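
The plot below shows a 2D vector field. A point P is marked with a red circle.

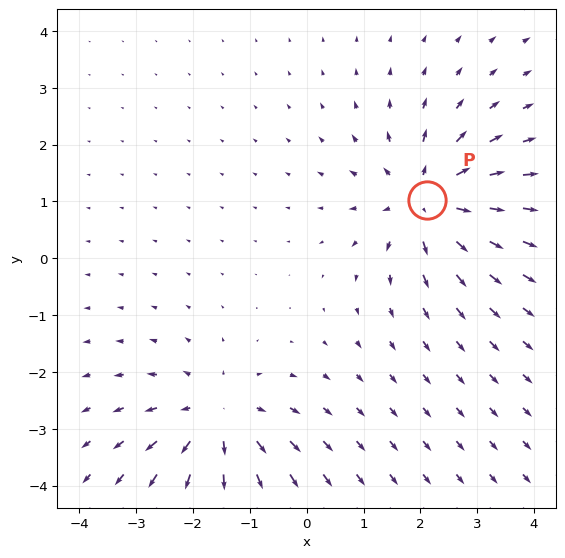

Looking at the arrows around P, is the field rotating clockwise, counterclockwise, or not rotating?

not rotating

Near P at (2.1, 1.0) the arrows show no circulation. The curl there is ≈0.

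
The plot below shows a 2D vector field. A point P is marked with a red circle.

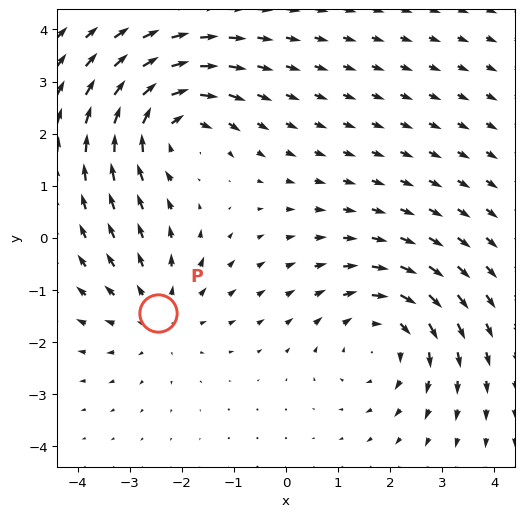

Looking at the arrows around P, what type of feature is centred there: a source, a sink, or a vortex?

source

At P (-2.5, -1.4) the arrows spread outward. Divergence about +3, curl ≈0 — positive divergence with near-zero curl is a source.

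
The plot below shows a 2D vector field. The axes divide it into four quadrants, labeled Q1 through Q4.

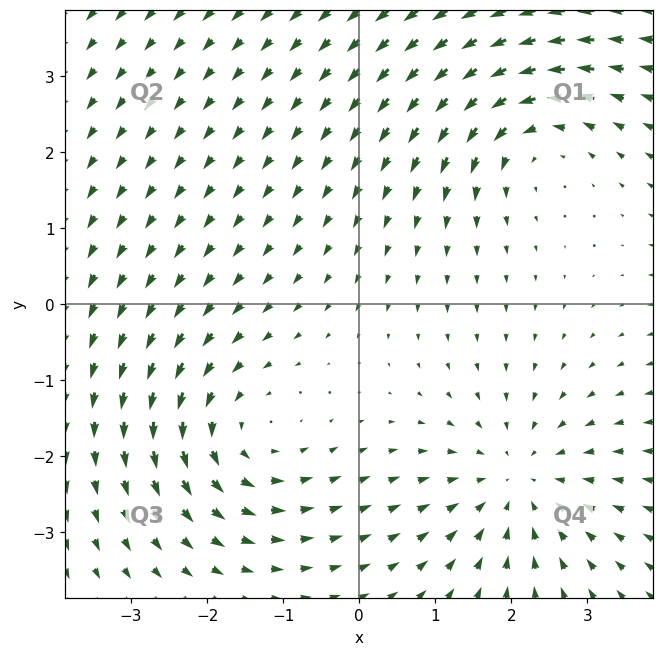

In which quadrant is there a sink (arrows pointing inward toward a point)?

The sink sits at approximately (2.1, -2.3), which lies in quadrant Q4. The divergence there is about -4, negative as expected for a sink.

Q4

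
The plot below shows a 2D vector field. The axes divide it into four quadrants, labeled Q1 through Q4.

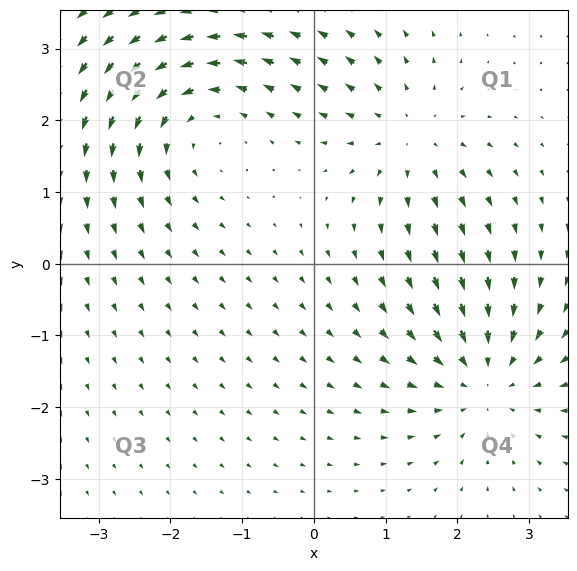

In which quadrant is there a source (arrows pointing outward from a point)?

Q1

The source sits at approximately (1.3, 1.8), which lies in quadrant Q1. The divergence there is about +4, positive as expected for a source.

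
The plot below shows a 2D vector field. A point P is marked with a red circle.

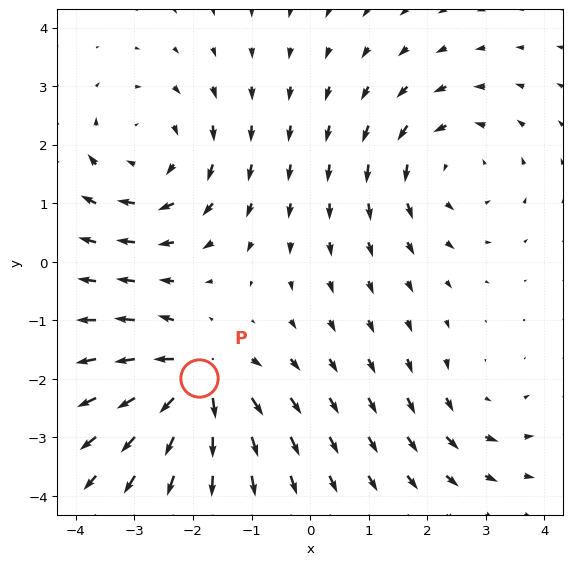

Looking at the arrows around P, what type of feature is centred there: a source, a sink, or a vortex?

source

At P (-1.9, -2.0) the arrows spread outward. Divergence about +7, curl ≈0 — positive divergence with near-zero curl is a source.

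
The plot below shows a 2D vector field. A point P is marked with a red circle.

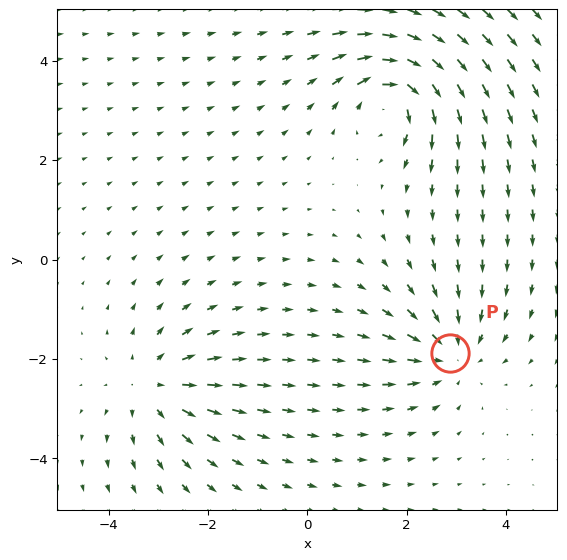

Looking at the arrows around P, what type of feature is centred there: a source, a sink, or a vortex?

sink

At P (2.9, -1.9) the arrows converge inward. Divergence about -3, curl ≈0 — negative divergence with near-zero curl is a sink.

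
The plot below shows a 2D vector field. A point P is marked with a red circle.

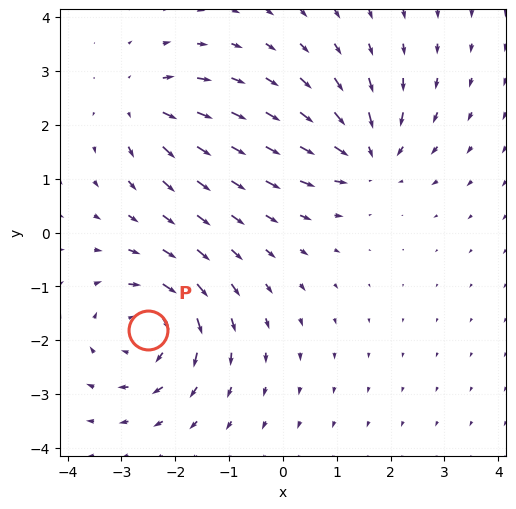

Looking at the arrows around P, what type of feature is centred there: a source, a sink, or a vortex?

vortex

At P (-2.5, -1.8) the arrows circulate clockwise. Divergence ≈0, curl about -5 — near-zero divergence with nonzero curl is a vortex.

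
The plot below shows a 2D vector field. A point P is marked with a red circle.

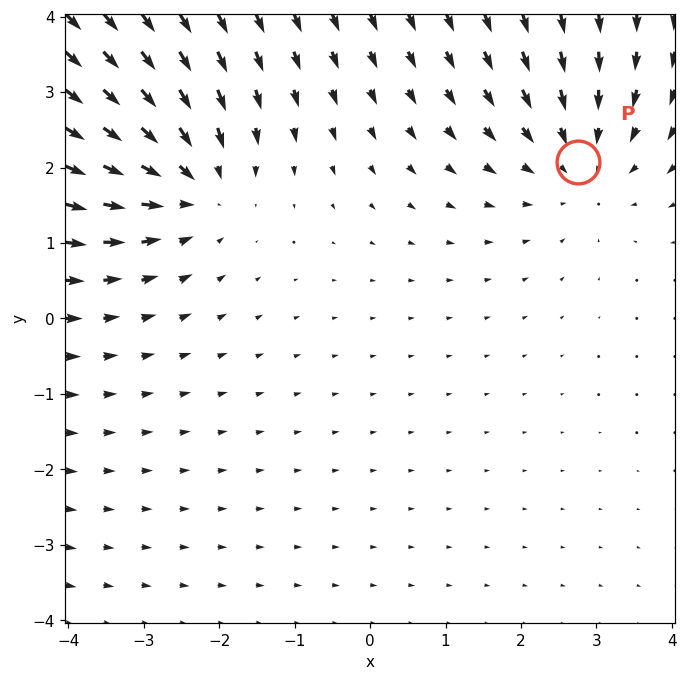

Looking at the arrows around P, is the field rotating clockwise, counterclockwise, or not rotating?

not rotating

Near P at (2.8, 2.1) the arrows show no circulation. The curl there is ≈0.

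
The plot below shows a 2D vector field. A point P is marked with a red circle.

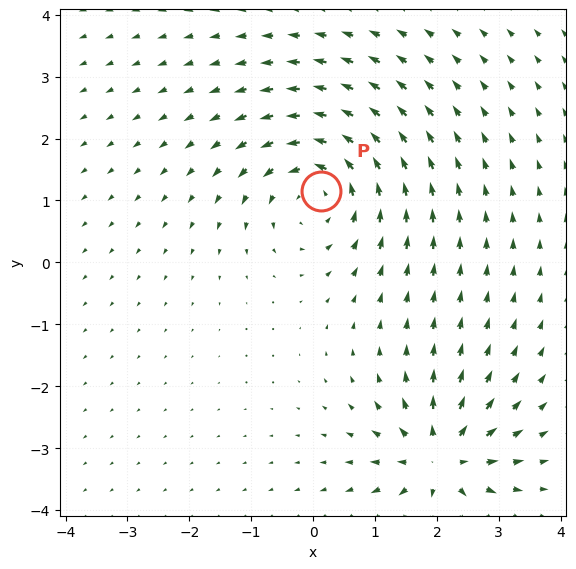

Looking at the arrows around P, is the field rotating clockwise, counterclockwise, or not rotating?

Near P at (0.1, 1.1) the arrows circulate counterclockwise. The curl (z-component) there is about +3; positive curl means counterclockwise rotation.

counterclockwise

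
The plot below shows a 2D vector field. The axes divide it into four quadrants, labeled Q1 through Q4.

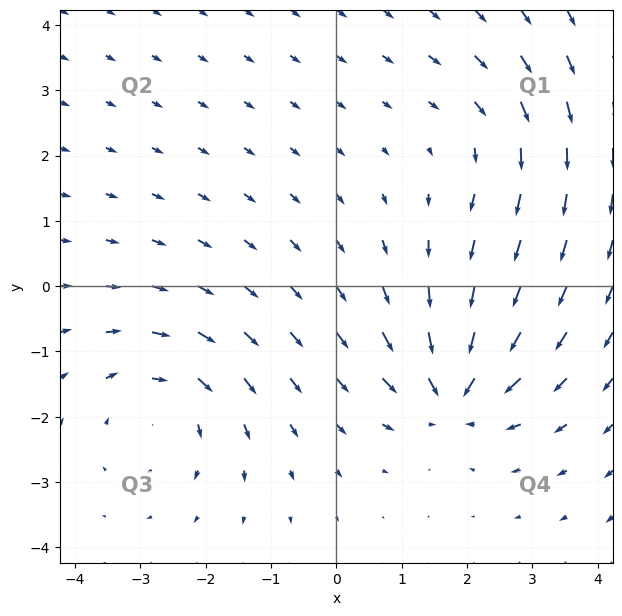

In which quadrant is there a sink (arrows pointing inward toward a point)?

The sink sits at approximately (1.8, -1.6), which lies in quadrant Q4. The divergence there is about -6, negative as expected for a sink.

Q4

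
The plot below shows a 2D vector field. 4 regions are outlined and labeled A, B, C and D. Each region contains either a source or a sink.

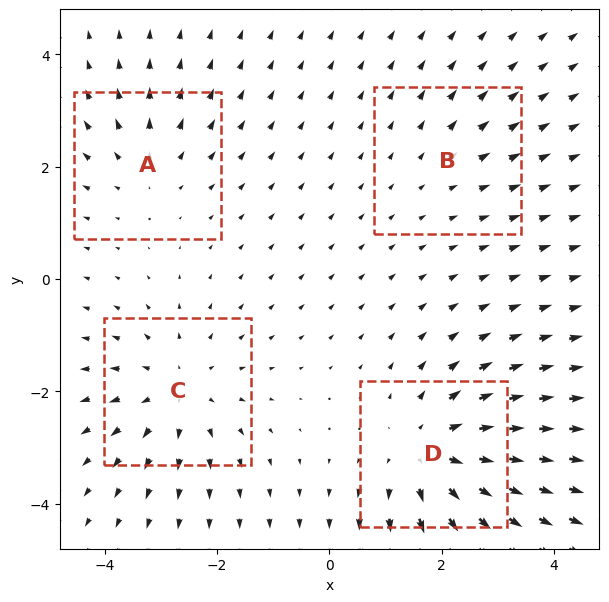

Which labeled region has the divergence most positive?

Divergence at each region's feature centre — A: about +3, B: about +2, C: about +4, D: about +6. Region D is most positive.

D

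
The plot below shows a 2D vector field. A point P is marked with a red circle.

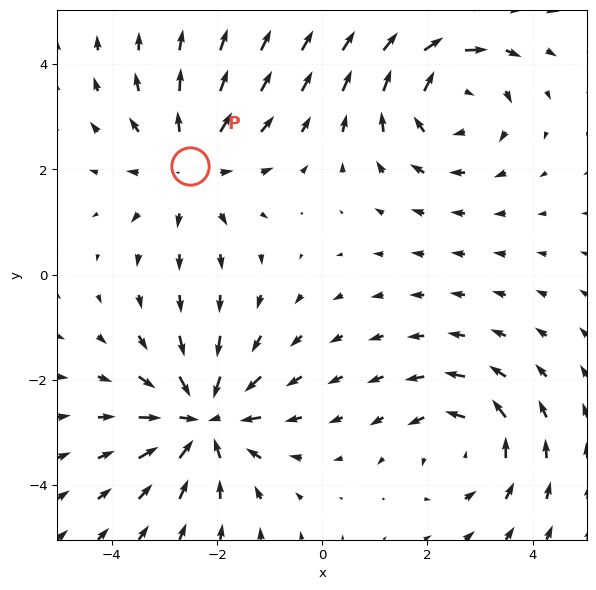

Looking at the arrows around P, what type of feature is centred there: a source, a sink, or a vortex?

source

At P (-2.5, 2.1) the arrows spread outward. Divergence about +3, curl ≈0 — positive divergence with near-zero curl is a source.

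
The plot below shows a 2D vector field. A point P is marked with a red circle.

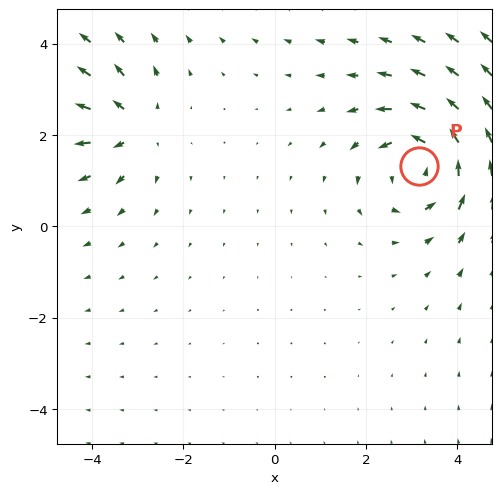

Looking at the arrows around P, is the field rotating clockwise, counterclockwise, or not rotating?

Near P at (3.2, 1.3) the arrows circulate counterclockwise. The curl (z-component) there is about +4; positive curl means counterclockwise rotation.

counterclockwise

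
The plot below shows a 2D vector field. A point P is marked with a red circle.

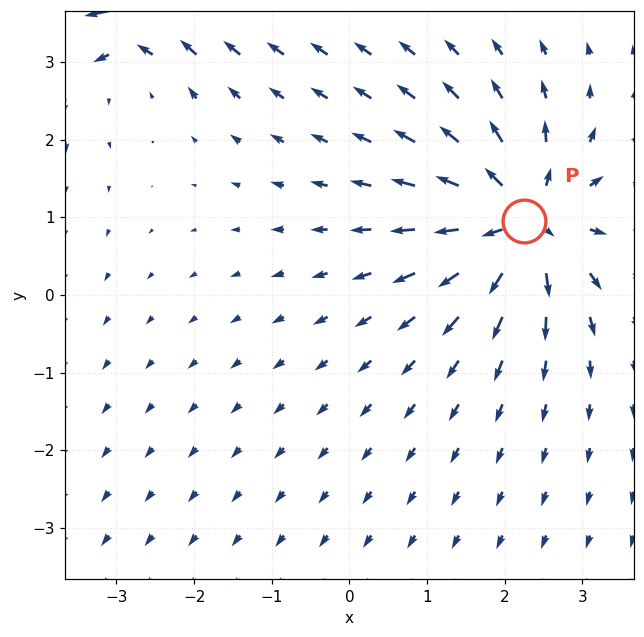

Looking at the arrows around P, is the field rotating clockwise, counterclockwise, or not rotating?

not rotating

Near P at (2.2, 1.0) the arrows show no circulation. The curl there is ≈0.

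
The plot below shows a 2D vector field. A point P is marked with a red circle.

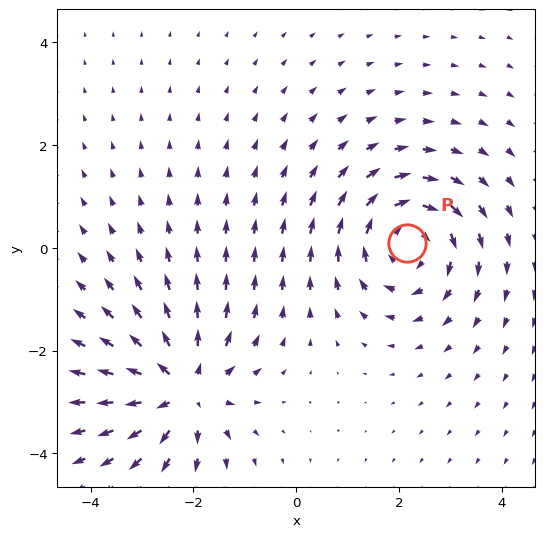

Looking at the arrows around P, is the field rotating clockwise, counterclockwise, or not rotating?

Near P at (2.2, 0.1) the arrows circulate clockwise. The curl (z-component) there is about -5; negative curl means clockwise rotation.

clockwise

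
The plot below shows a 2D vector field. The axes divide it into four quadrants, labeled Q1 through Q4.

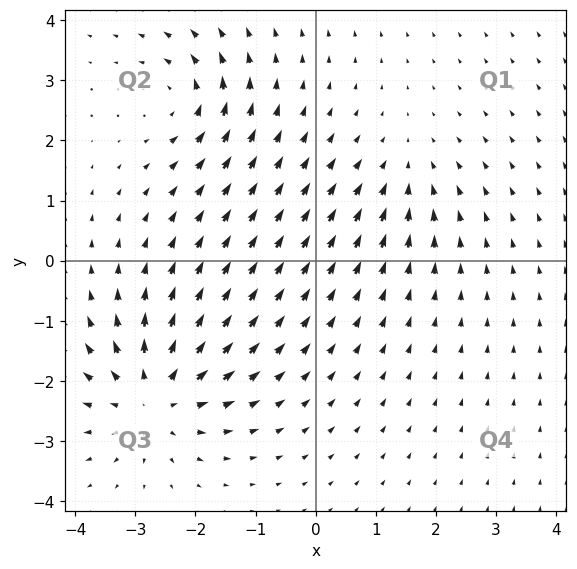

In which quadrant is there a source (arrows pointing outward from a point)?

The source sits at approximately (-2.7, -2.3), which lies in quadrant Q3. The divergence there is about +5, positive as expected for a source.

Q3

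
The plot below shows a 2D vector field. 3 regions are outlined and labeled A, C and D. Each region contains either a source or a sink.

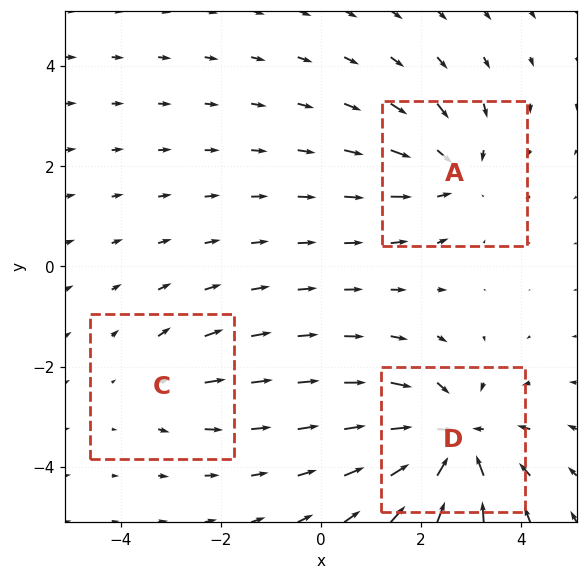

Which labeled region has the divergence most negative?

Divergence at each region's feature centre — A: about -3, C: about +2, D: about -5. Region D is most negative.

D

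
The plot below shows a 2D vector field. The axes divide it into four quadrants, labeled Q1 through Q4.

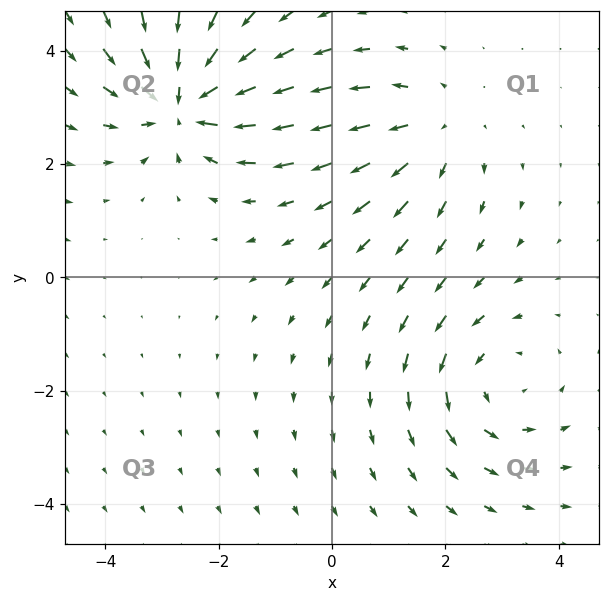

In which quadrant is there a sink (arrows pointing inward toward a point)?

Q2

The sink sits at approximately (-2.6, 3.1), which lies in quadrant Q2. The divergence there is about -6, negative as expected for a sink.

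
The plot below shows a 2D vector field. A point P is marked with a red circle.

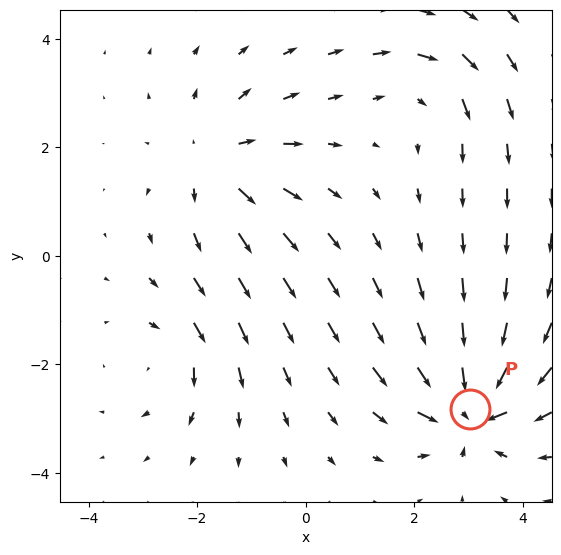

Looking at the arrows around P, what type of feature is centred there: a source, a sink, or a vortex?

At P (3.0, -2.8) the arrows converge inward. Divergence about -7, curl ≈0 — negative divergence with near-zero curl is a sink.

sink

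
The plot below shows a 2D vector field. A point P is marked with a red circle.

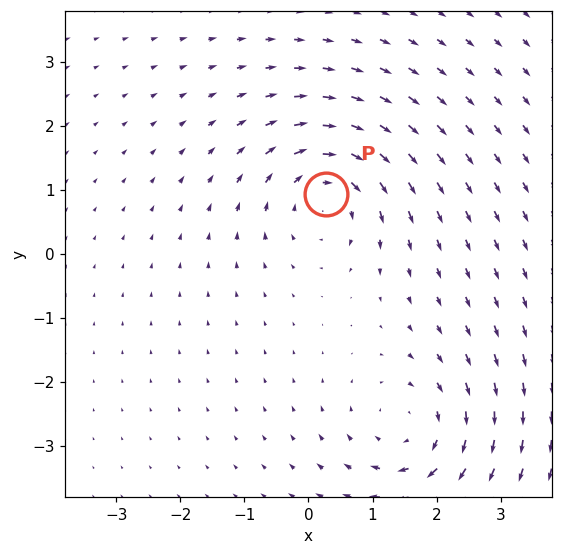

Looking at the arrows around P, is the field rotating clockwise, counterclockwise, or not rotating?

clockwise

Near P at (0.3, 0.9) the arrows circulate clockwise. The curl (z-component) there is about -6; negative curl means clockwise rotation.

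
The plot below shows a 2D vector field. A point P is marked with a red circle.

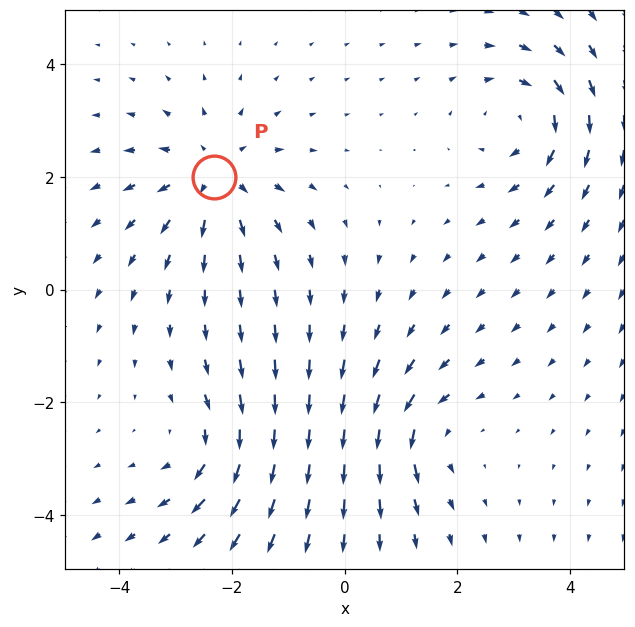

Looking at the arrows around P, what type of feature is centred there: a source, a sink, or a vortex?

source

At P (-2.3, 2.0) the arrows spread outward. Divergence about +4, curl ≈0 — positive divergence with near-zero curl is a source.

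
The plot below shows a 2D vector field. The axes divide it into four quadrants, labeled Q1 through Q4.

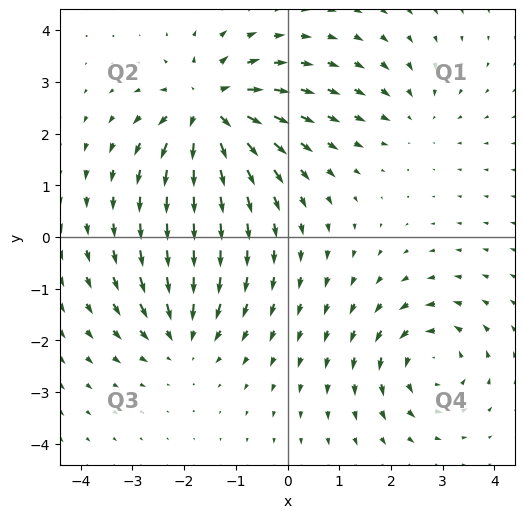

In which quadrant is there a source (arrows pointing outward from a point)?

The source sits at approximately (-1.5, 2.5), which lies in quadrant Q2. The divergence there is about +6, positive as expected for a source.

Q2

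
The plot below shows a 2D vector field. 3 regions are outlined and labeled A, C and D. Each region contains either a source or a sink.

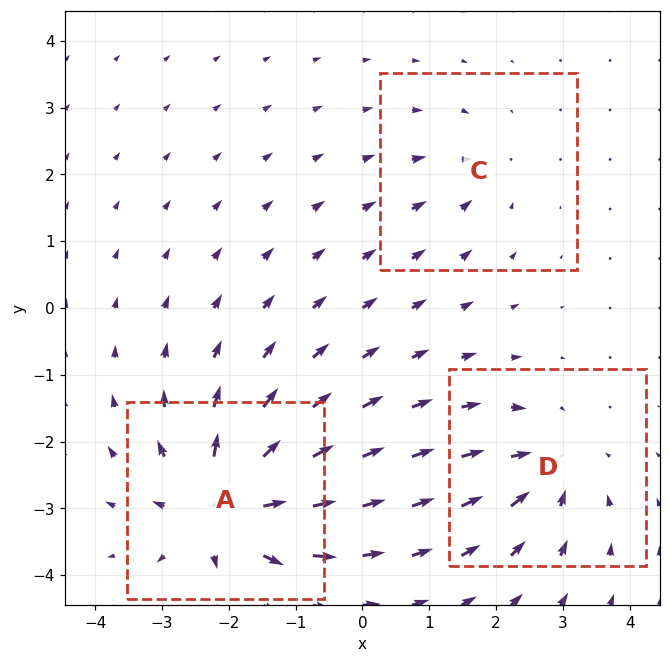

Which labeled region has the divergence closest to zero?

Divergence at each region's feature centre — A: about +6, C: about -2, D: about -4. Region C is closest to zero.

C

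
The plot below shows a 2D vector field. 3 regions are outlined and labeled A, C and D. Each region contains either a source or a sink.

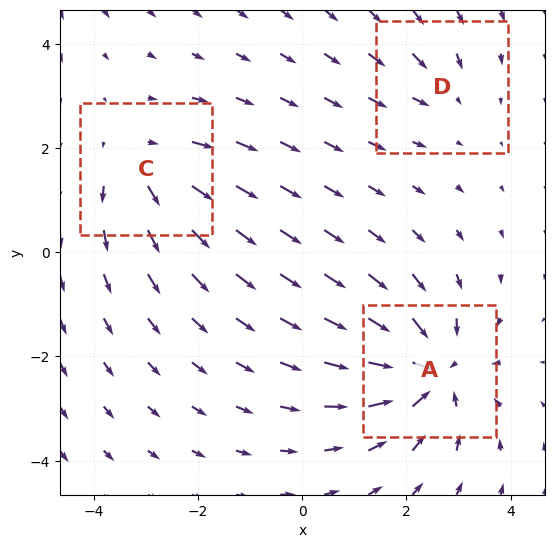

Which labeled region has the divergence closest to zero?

D

Divergence at each region's feature centre — A: about -5, C: about +3, D: about -2. Region D is closest to zero.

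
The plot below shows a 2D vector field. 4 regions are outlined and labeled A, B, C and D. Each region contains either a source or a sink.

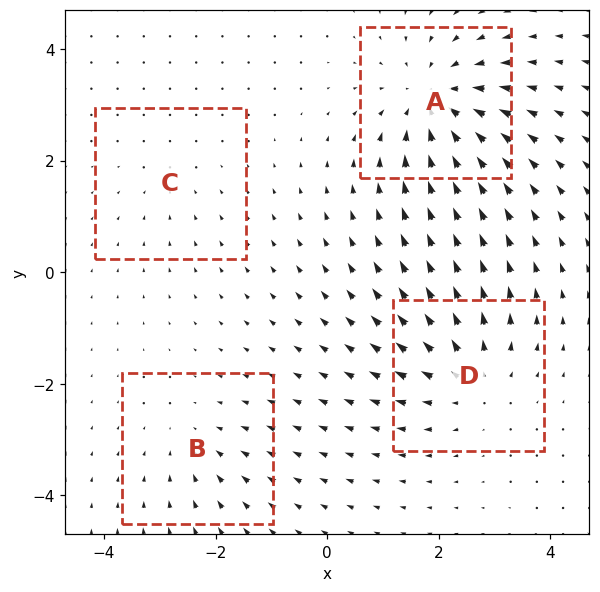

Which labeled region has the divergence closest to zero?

C

Divergence at each region's feature centre — A: about -6, B: about -3, C: about -2, D: about +5. Region C is closest to zero.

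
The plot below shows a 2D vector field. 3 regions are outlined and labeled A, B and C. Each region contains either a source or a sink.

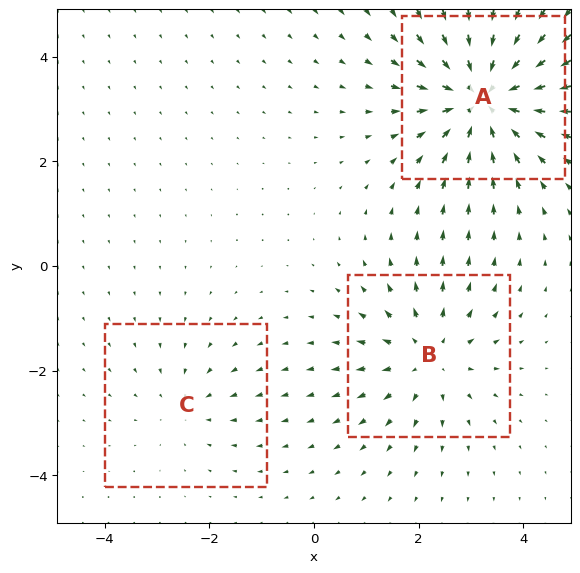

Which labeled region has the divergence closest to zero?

C

Divergence at each region's feature centre — A: about -5, B: about +3, C: about -2. Region C is closest to zero.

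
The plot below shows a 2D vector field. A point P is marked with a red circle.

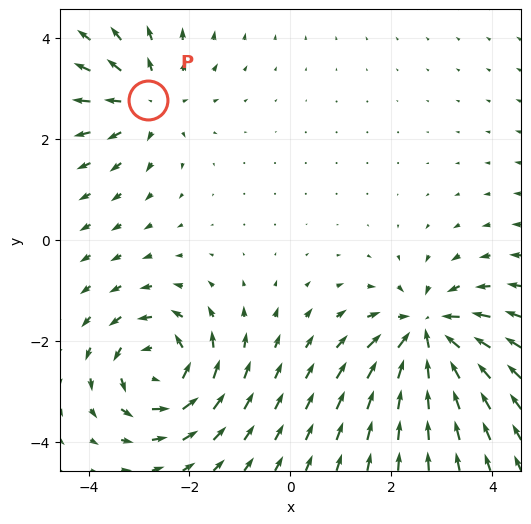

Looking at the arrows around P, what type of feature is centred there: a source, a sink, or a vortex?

source

At P (-2.8, 2.8) the arrows spread outward. Divergence about +3, curl ≈0 — positive divergence with near-zero curl is a source.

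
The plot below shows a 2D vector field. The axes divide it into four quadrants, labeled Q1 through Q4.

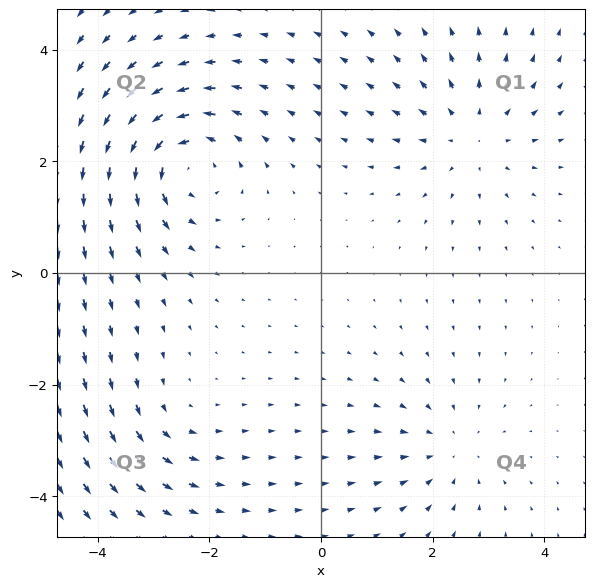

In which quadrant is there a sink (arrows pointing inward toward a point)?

The sink sits at approximately (2.3, -3.2), which lies in quadrant Q4. The divergence there is about -3, negative as expected for a sink.

Q4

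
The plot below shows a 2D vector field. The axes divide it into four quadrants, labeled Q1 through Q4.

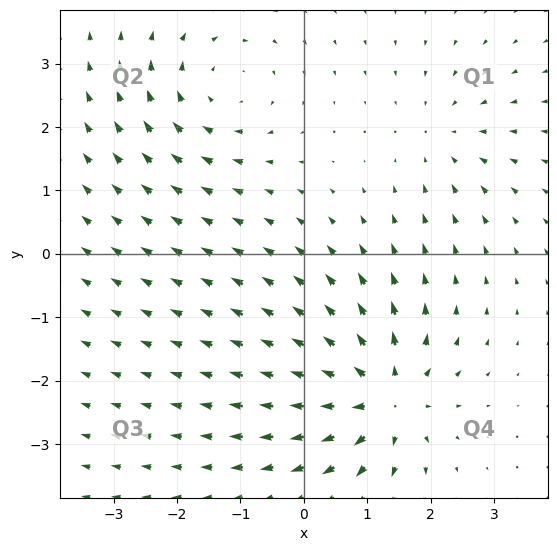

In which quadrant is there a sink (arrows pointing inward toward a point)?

Q1

The sink sits at approximately (2.2, 1.8), which lies in quadrant Q1. The divergence there is about -3, negative as expected for a sink.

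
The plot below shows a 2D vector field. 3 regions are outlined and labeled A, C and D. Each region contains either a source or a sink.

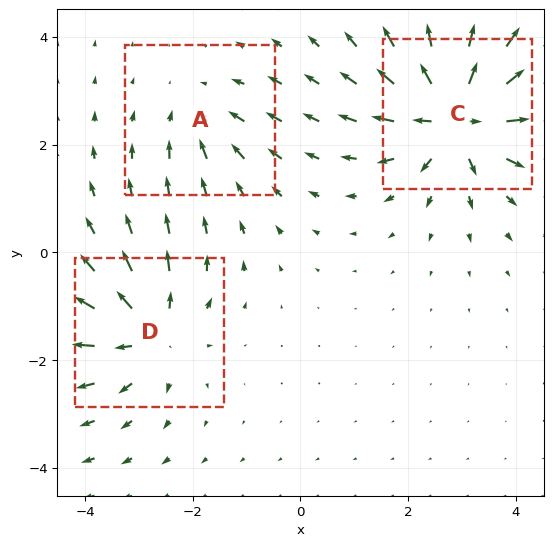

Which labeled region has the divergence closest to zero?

Divergence at each region's feature centre — A: about -3, C: about +6, D: about +4. Region A is closest to zero.

A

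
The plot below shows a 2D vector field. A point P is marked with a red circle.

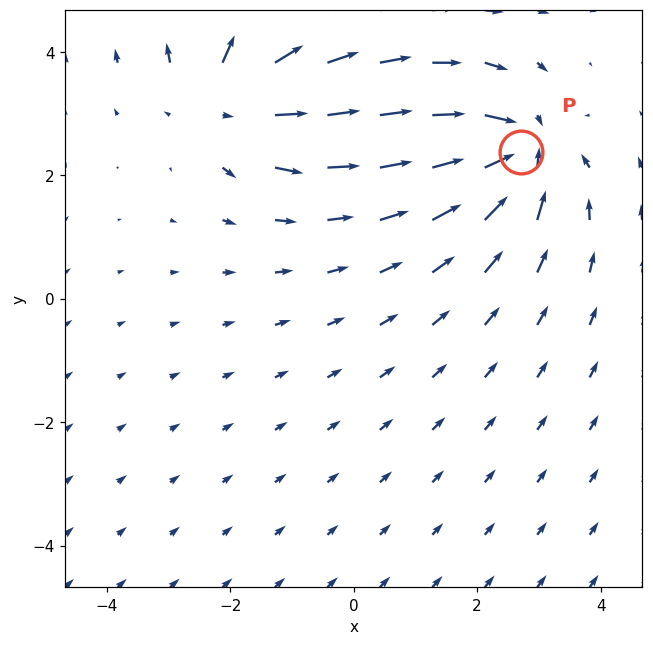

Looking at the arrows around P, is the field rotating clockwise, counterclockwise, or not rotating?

not rotating

Near P at (2.7, 2.4) the arrows show no circulation. The curl there is ≈0.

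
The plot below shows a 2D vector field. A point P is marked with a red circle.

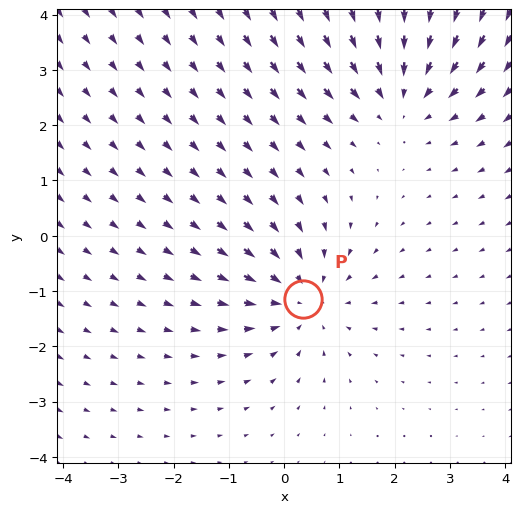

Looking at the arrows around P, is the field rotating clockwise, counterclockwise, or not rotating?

not rotating

Near P at (0.3, -1.1) the arrows show no circulation. The curl there is ≈0.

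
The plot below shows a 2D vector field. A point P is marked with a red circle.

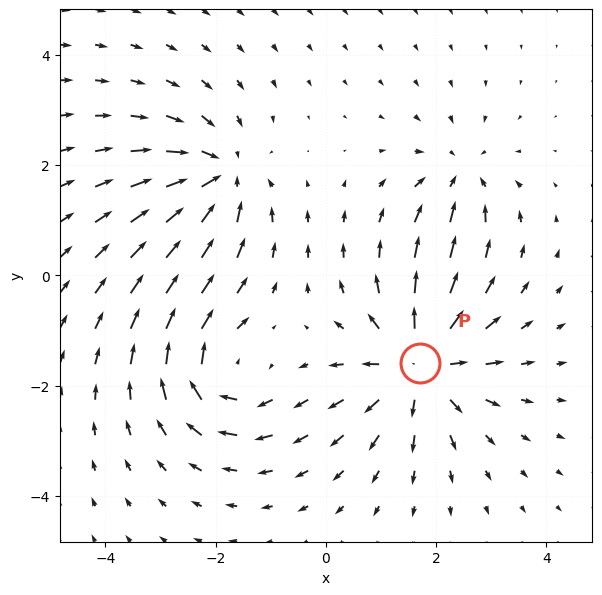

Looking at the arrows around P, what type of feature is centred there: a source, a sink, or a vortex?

source

At P (1.7, -1.6) the arrows spread outward. Divergence about +5, curl ≈0 — positive divergence with near-zero curl is a source.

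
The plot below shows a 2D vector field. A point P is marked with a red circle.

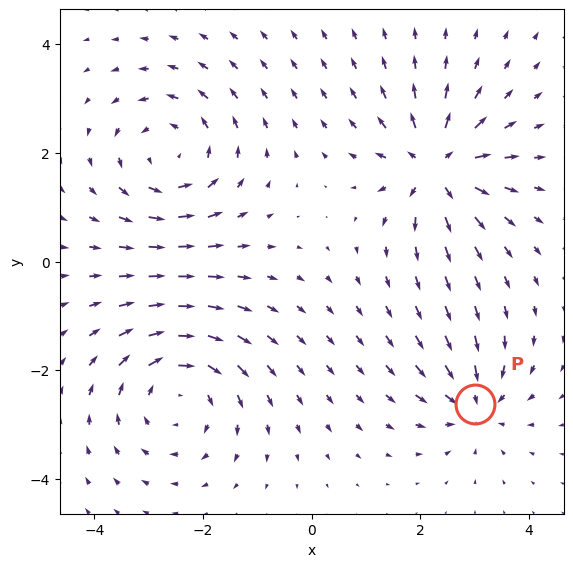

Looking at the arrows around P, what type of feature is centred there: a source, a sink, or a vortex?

sink

At P (3.0, -2.6) the arrows converge inward. Divergence about -4, curl ≈0 — negative divergence with near-zero curl is a sink.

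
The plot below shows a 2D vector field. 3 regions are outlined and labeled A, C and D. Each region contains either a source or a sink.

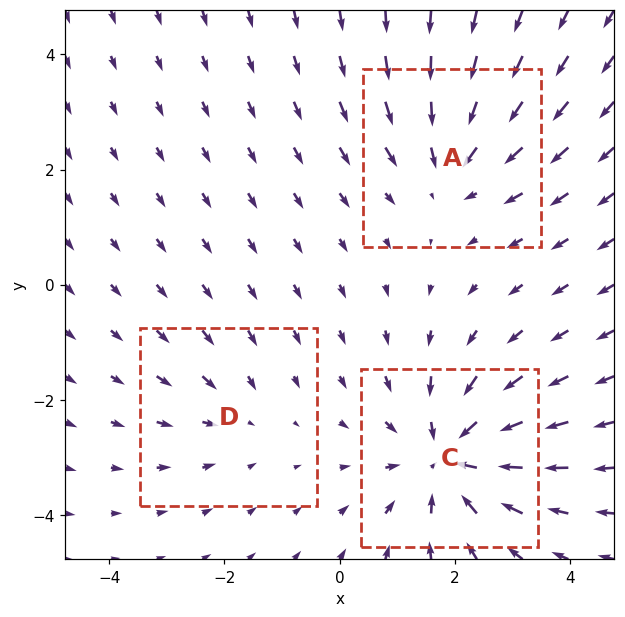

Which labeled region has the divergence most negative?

Divergence at each region's feature centre — A: about -3, C: about -4, D: about -2. Region C is most negative.

C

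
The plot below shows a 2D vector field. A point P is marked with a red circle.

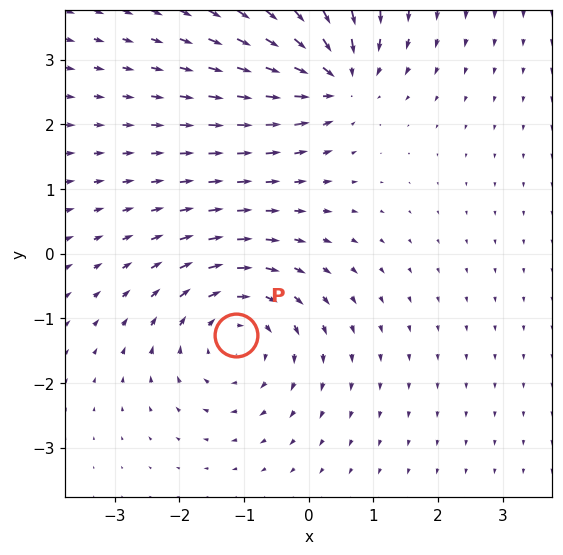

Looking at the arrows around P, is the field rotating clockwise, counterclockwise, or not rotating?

Near P at (-1.1, -1.3) the arrows circulate clockwise. The curl (z-component) there is about -4; negative curl means clockwise rotation.

clockwise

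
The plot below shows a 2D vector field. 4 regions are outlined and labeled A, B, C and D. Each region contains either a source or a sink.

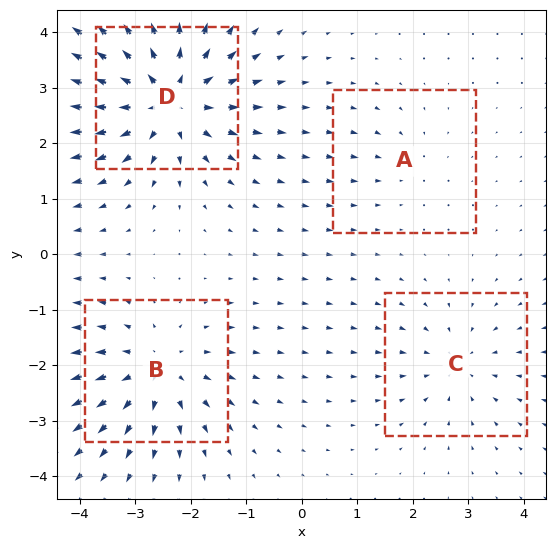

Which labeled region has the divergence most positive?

Divergence at each region's feature centre — A: about -2, B: about +5, C: about -4, D: about +7. Region D is most positive.

D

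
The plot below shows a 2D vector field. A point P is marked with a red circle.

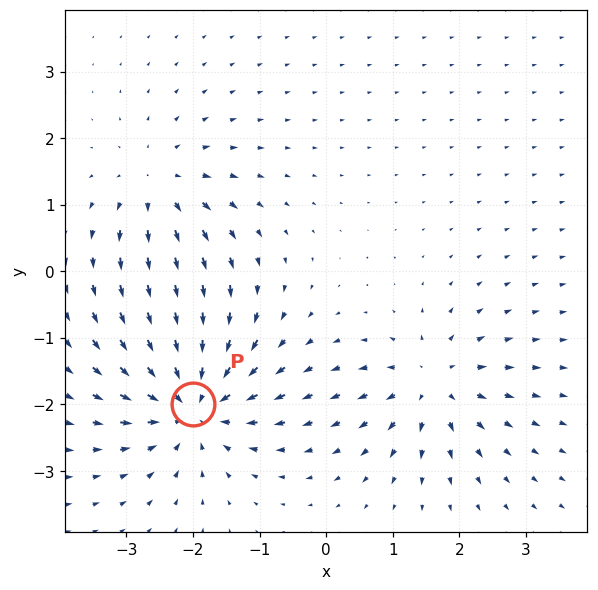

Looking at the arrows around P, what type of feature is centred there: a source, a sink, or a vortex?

At P (-2.0, -2.0) the arrows converge inward. Divergence about -6, curl ≈0 — negative divergence with near-zero curl is a sink.

sink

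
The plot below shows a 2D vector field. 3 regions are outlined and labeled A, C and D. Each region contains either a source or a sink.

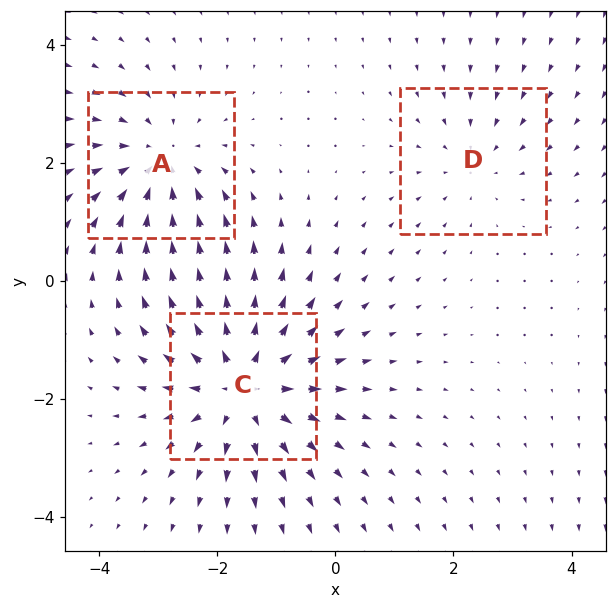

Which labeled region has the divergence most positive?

C

Divergence at each region's feature centre — A: about -3, C: about +4, D: about -2. Region C is most positive.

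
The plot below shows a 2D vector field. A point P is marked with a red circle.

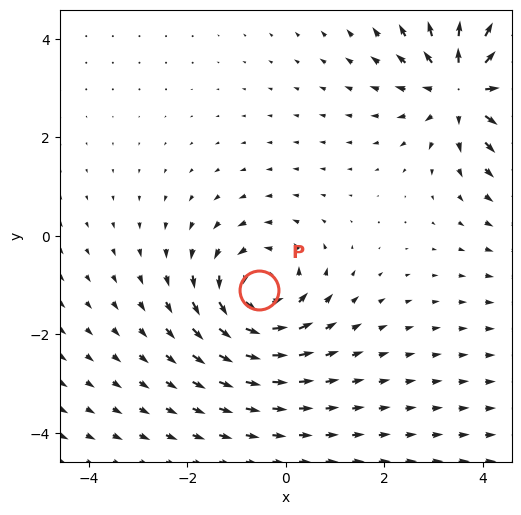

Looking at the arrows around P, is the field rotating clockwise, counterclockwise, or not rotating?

counterclockwise

Near P at (-0.5, -1.1) the arrows circulate counterclockwise. The curl (z-component) there is about +4; positive curl means counterclockwise rotation.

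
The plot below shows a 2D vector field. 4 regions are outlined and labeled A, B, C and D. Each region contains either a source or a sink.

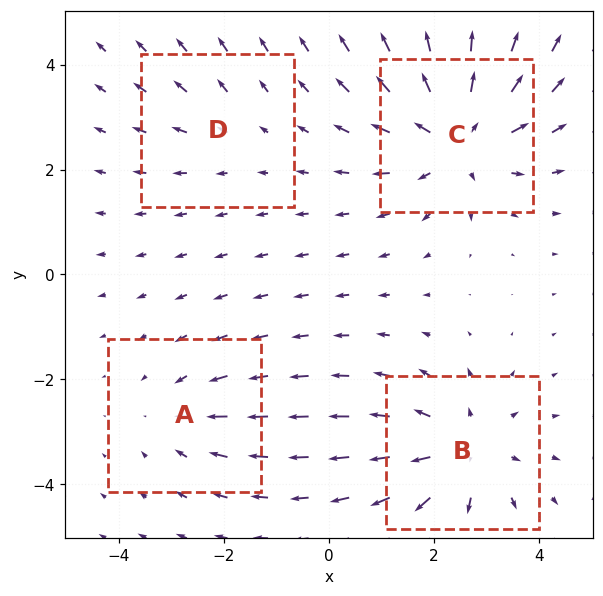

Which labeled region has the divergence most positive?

Divergence at each region's feature centre — A: about -3, B: about +5, C: about +6, D: about +2. Region C is most positive.

C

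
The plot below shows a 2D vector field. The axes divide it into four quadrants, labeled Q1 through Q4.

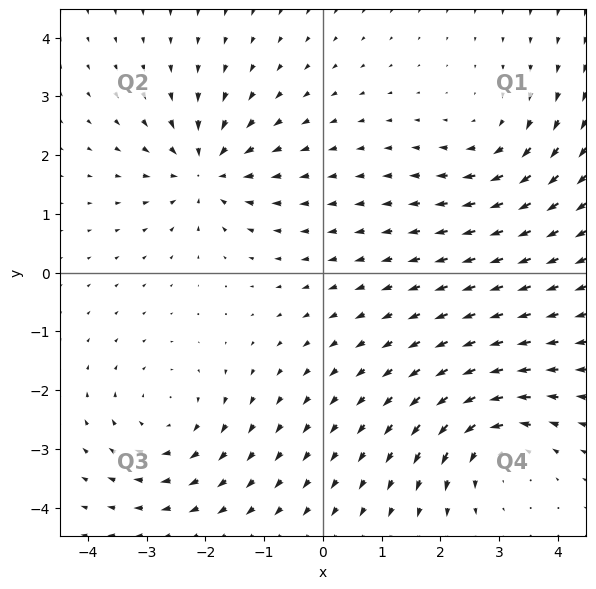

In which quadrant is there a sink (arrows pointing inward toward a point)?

Q2

The sink sits at approximately (-2.0, 1.7), which lies in quadrant Q2. The divergence there is about -4, negative as expected for a sink.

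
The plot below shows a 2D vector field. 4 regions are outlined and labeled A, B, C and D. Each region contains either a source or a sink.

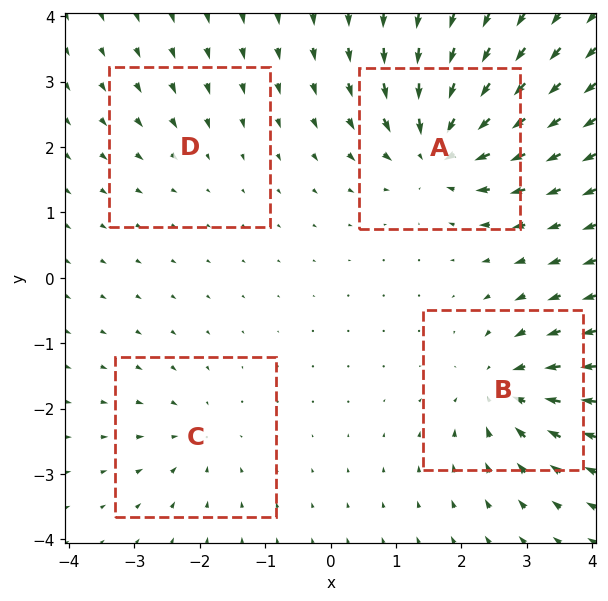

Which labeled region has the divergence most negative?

A

Divergence at each region's feature centre — A: about -8, B: about -6, C: about -4, D: about -2. Region A is most negative.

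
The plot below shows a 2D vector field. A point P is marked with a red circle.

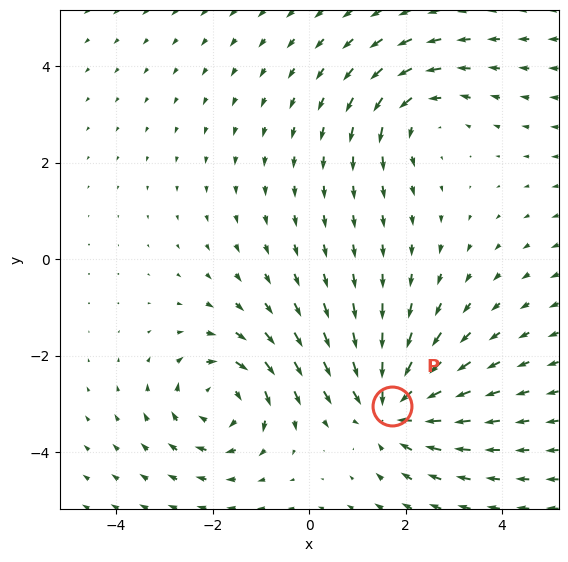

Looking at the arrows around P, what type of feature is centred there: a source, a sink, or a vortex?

At P (1.7, -3.0) the arrows converge inward. Divergence about -4, curl ≈0 — negative divergence with near-zero curl is a sink.

sink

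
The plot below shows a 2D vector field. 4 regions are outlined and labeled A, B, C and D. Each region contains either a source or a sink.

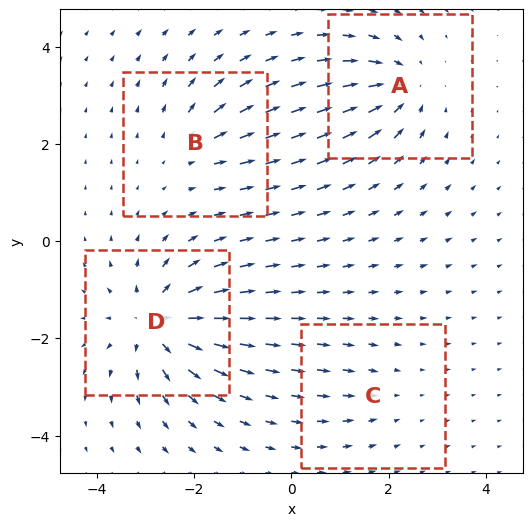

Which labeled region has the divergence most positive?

D

Divergence at each region's feature centre — A: about -6, B: about +4, C: about -2, D: about +7. Region D is most positive.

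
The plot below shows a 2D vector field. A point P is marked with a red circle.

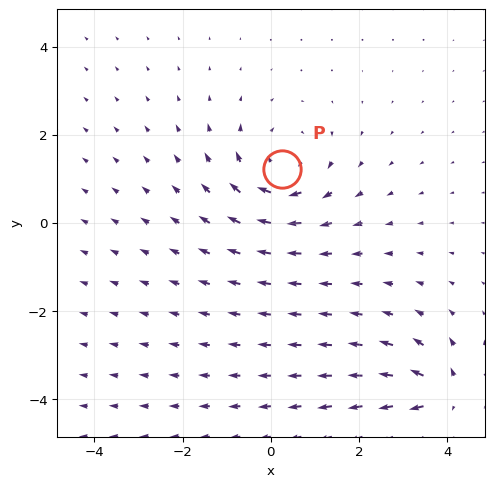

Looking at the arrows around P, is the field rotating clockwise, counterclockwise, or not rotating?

Near P at (0.3, 1.2) the arrows circulate clockwise. The curl (z-component) there is about -4; negative curl means clockwise rotation.

clockwise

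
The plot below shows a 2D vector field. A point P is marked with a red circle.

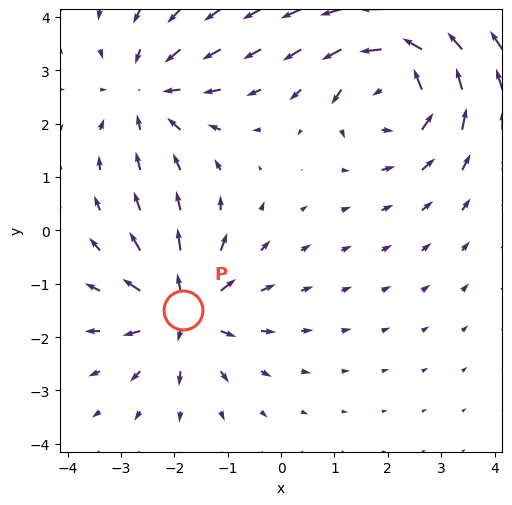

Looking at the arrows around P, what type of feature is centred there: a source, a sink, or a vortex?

source

At P (-1.8, -1.5) the arrows spread outward. Divergence about +4, curl ≈0 — positive divergence with near-zero curl is a source.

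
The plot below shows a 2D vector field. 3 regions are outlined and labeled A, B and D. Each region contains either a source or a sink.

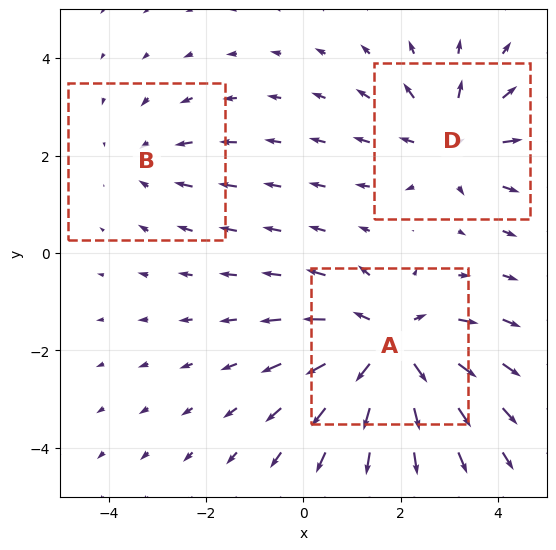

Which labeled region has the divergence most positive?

Divergence at each region's feature centre — A: about +5, B: about -2, D: about +3. Region A is most positive.

A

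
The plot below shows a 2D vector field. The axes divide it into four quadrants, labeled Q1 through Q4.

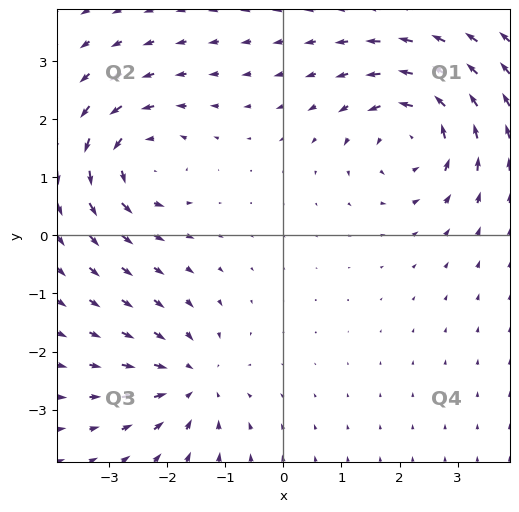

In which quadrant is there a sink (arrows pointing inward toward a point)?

Q3

The sink sits at approximately (-1.6, -2.5), which lies in quadrant Q3. The divergence there is about -4, negative as expected for a sink.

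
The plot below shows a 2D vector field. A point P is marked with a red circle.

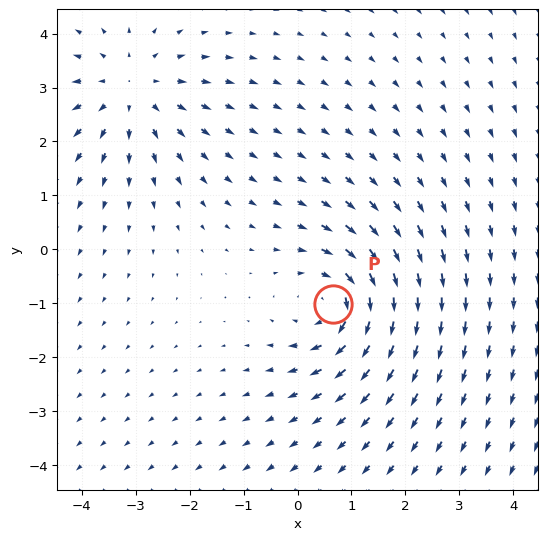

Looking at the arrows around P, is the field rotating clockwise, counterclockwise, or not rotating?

Near P at (0.7, -1.0) the arrows circulate clockwise. The curl (z-component) there is about -4; negative curl means clockwise rotation.

clockwise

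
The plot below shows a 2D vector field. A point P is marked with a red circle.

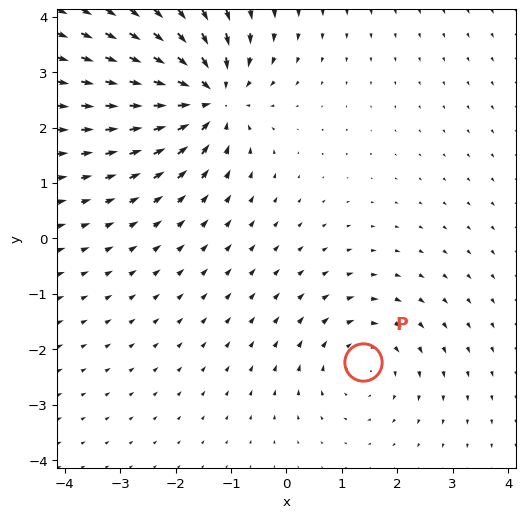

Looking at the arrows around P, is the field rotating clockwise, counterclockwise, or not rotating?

clockwise

Near P at (1.4, -2.2) the arrows circulate clockwise. The curl (z-component) there is about -3; negative curl means clockwise rotation.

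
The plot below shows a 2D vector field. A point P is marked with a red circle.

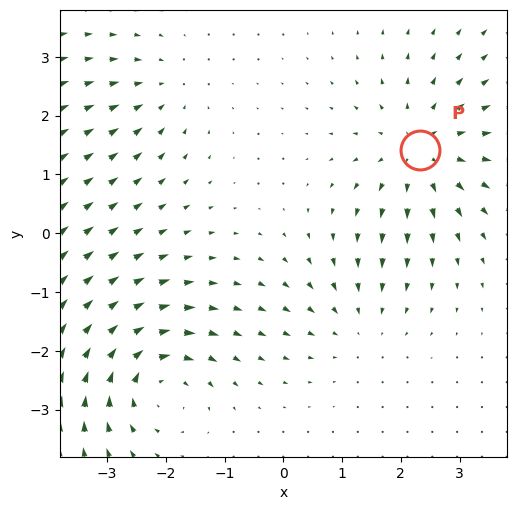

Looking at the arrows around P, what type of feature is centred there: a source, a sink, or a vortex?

At P (2.3, 1.4) the arrows spread outward. Divergence about +4, curl ≈0 — positive divergence with near-zero curl is a source.

source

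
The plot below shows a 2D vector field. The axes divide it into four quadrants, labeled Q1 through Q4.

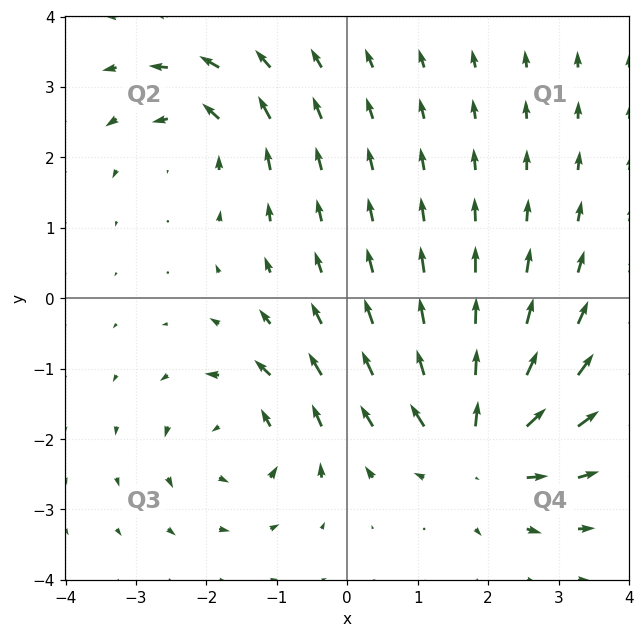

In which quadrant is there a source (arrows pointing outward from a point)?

The source sits at approximately (1.9, -2.1), which lies in quadrant Q4. The divergence there is about +5, positive as expected for a source.

Q4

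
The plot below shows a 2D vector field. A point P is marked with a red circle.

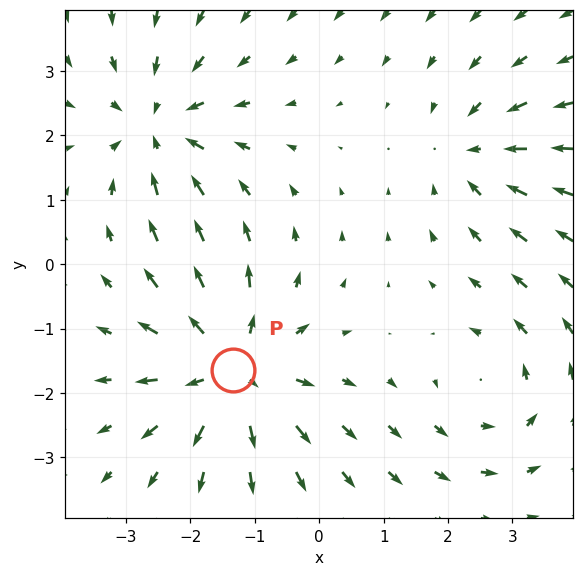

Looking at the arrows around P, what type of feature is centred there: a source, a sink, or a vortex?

source

At P (-1.3, -1.6) the arrows spread outward. Divergence about +5, curl ≈0 — positive divergence with near-zero curl is a source.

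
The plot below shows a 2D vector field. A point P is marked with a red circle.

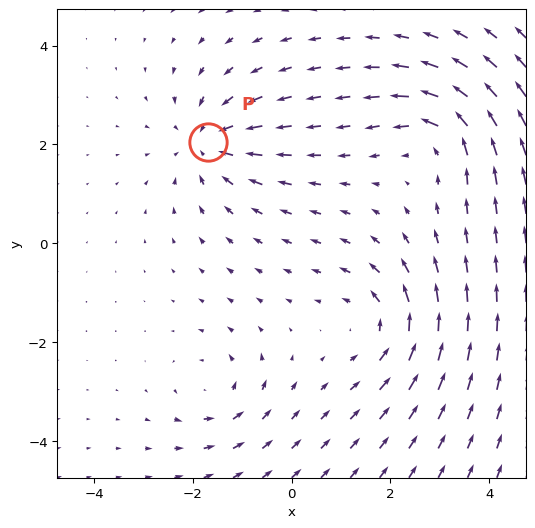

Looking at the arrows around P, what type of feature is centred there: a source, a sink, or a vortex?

sink

At P (-1.7, 2.0) the arrows converge inward. Divergence about -4, curl ≈0 — negative divergence with near-zero curl is a sink.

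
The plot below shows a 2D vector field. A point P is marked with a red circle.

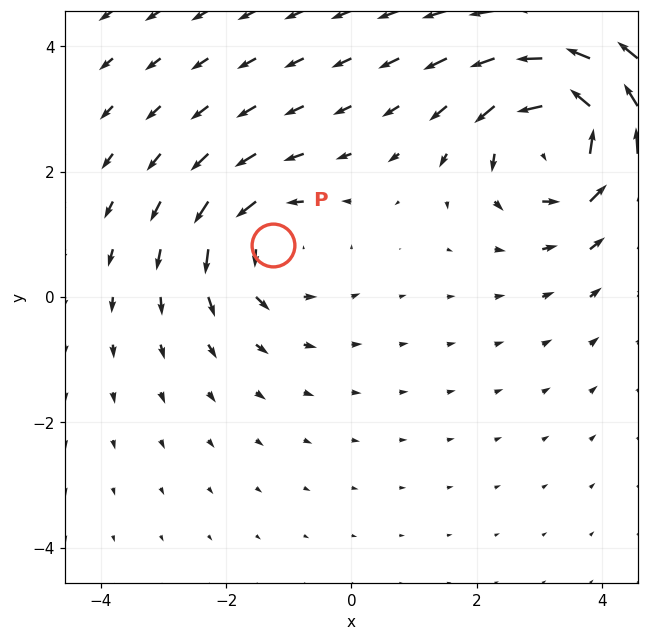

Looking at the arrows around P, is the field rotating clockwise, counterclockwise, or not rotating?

counterclockwise

Near P at (-1.2, 0.8) the arrows circulate counterclockwise. The curl (z-component) there is about +3; positive curl means counterclockwise rotation.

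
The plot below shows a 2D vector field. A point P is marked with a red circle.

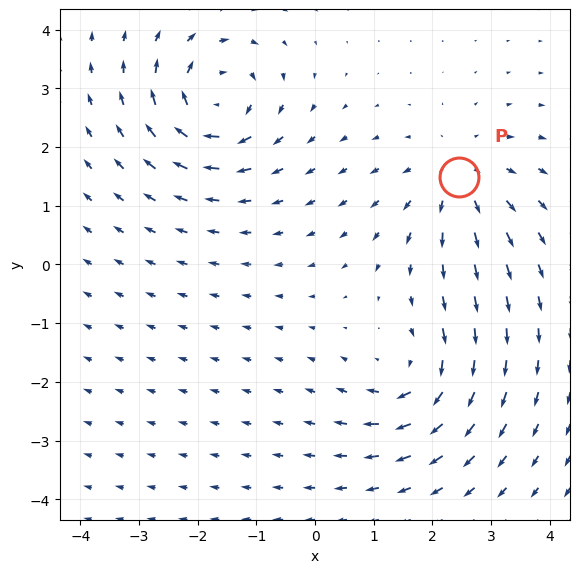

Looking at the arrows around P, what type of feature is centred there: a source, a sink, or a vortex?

source

At P (2.4, 1.5) the arrows spread outward. Divergence about +4, curl ≈0 — positive divergence with near-zero curl is a source.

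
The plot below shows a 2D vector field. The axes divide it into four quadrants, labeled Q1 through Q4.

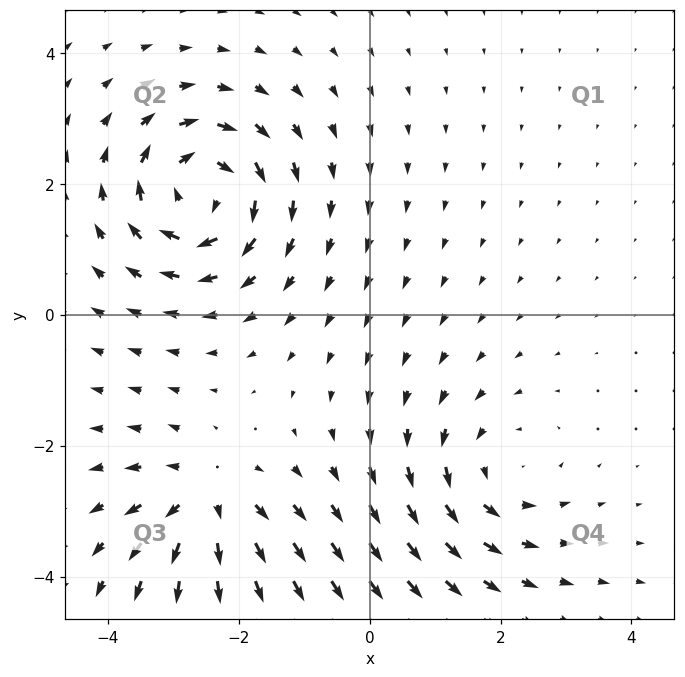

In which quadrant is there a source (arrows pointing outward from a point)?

The source sits at approximately (-2.5, -2.8), which lies in quadrant Q3. The divergence there is about +4, positive as expected for a source.

Q3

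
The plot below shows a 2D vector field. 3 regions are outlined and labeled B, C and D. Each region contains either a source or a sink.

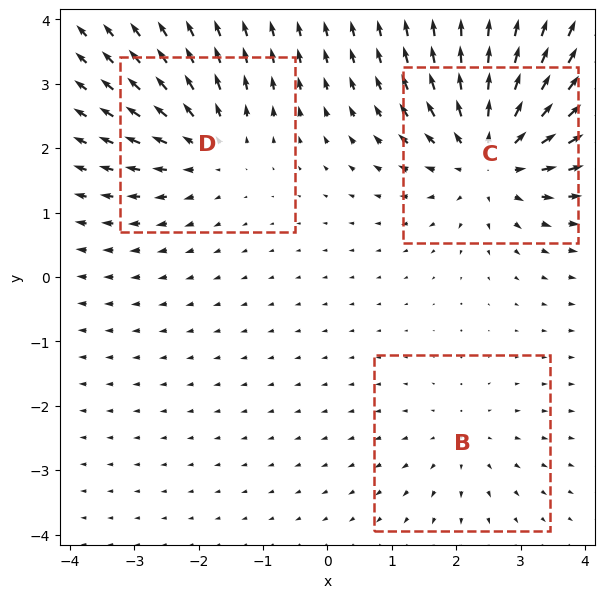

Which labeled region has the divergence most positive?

Divergence at each region's feature centre — B: about +2, C: about +5, D: about +3. Region C is most positive.

C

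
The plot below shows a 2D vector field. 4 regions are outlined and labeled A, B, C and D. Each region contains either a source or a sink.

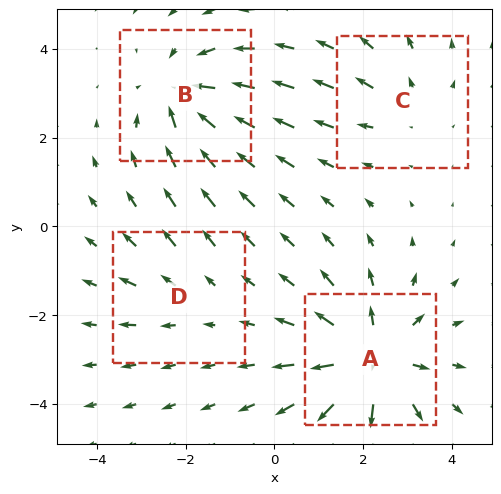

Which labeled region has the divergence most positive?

A

Divergence at each region's feature centre — A: about +6, B: about -5, C: about +3, D: about +2. Region A is most positive.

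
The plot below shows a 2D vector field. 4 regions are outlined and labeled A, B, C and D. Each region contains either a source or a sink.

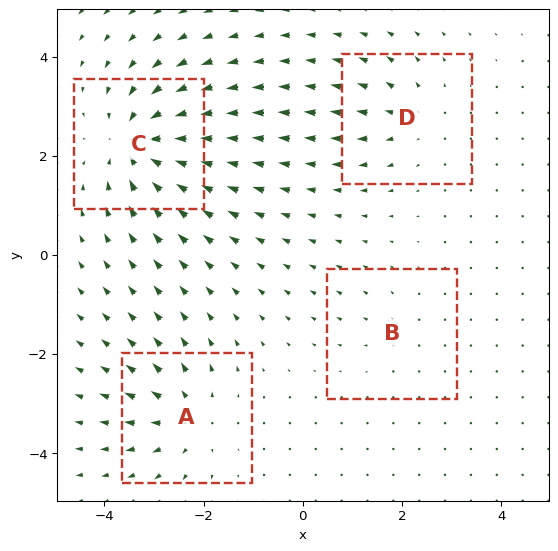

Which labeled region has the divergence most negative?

Divergence at each region's feature centre — A: about +5, B: about +2, C: about -8, D: about +4. Region C is most negative.

C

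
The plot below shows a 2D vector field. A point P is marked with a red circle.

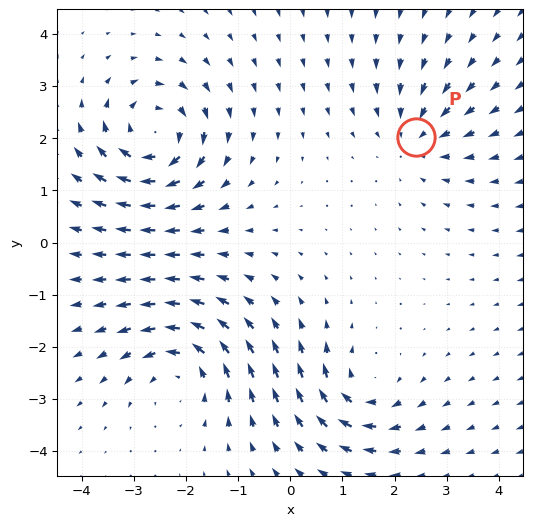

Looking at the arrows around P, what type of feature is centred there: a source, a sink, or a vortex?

At P (2.4, 2.0) the arrows converge inward. Divergence about -3, curl ≈0 — negative divergence with near-zero curl is a sink.

sink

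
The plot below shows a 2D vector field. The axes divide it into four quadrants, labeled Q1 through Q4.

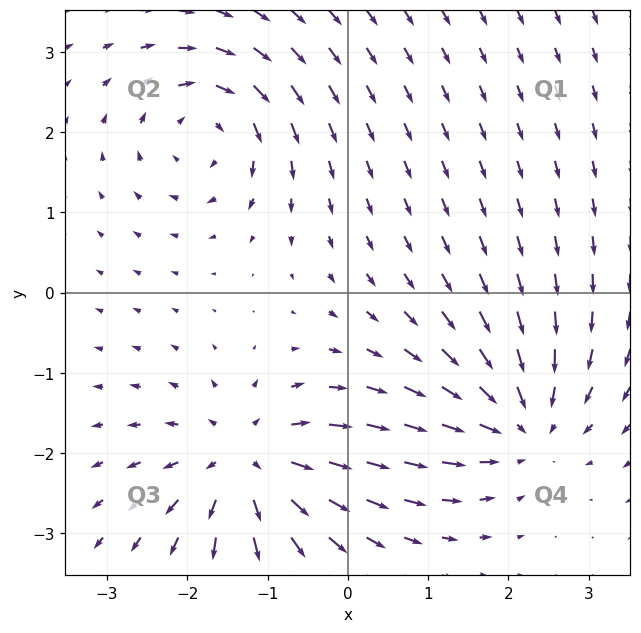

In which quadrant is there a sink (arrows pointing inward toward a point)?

The sink sits at approximately (2.2, -1.6), which lies in quadrant Q4. The divergence there is about -4, negative as expected for a sink.

Q4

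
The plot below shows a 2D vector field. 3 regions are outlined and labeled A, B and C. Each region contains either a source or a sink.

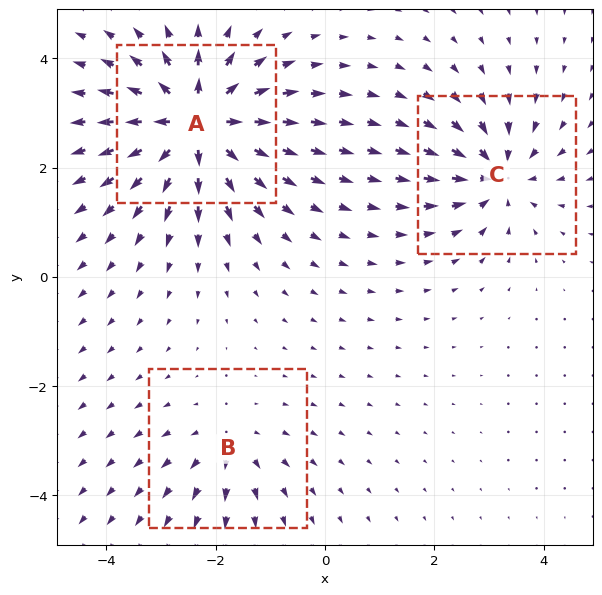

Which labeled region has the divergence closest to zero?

Divergence at each region's feature centre — A: about +6, B: about +2, C: about -4. Region B is closest to zero.

B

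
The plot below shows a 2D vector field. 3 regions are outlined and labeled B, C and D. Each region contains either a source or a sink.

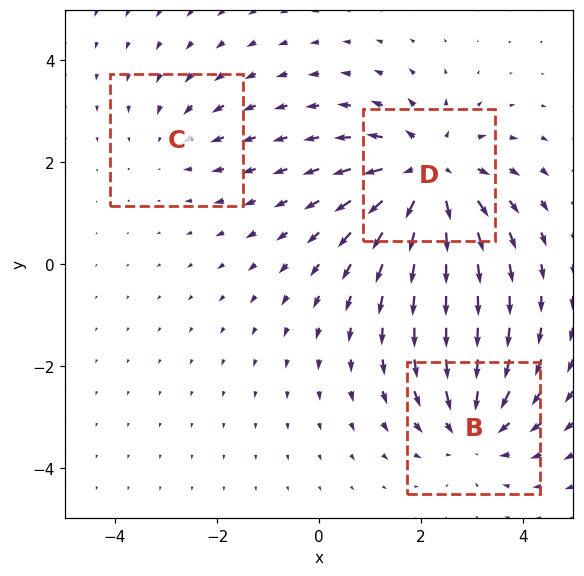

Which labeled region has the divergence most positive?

D

Divergence at each region's feature centre — B: about -3, C: about -2, D: about +4. Region D is most positive.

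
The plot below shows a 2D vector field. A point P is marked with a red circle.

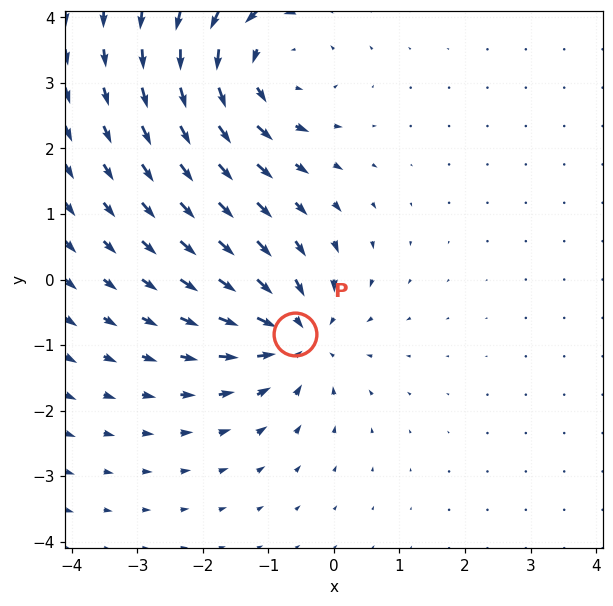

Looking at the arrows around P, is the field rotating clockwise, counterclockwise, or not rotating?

not rotating

Near P at (-0.6, -0.8) the arrows show no circulation. The curl there is ≈0.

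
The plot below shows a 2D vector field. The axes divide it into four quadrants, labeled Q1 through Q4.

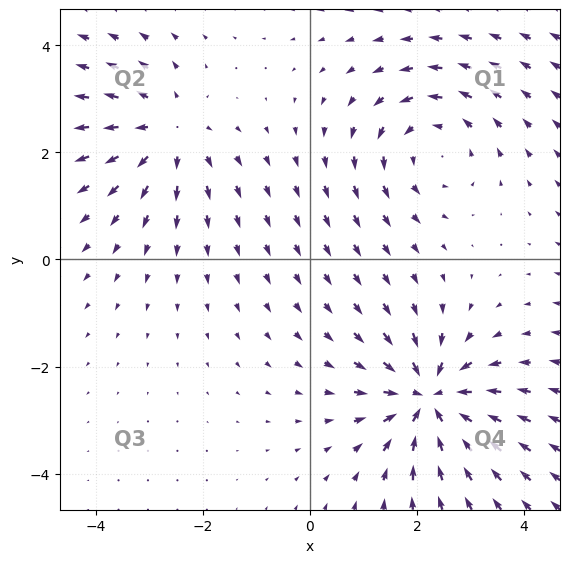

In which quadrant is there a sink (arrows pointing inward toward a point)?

The sink sits at approximately (2.2, -2.6), which lies in quadrant Q4. The divergence there is about -6, negative as expected for a sink.

Q4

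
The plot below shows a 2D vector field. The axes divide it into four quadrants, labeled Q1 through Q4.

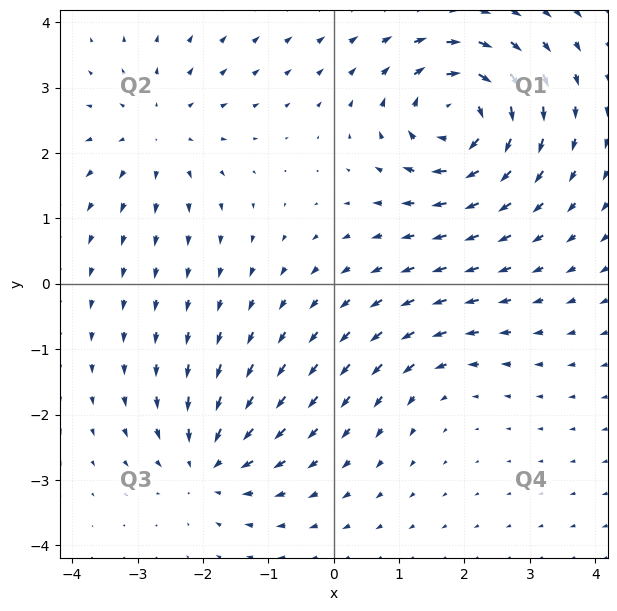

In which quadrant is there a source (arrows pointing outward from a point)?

Q2

The source sits at approximately (-2.7, 2.3), which lies in quadrant Q2. The divergence there is about +3, positive as expected for a source.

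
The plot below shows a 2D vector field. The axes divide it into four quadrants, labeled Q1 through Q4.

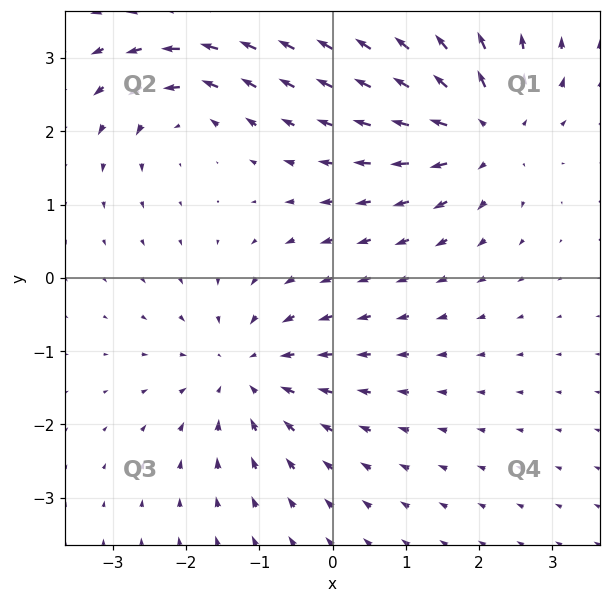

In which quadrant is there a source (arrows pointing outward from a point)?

The source sits at approximately (2.1, 2.0), which lies in quadrant Q1. The divergence there is about +6, positive as expected for a source.

Q1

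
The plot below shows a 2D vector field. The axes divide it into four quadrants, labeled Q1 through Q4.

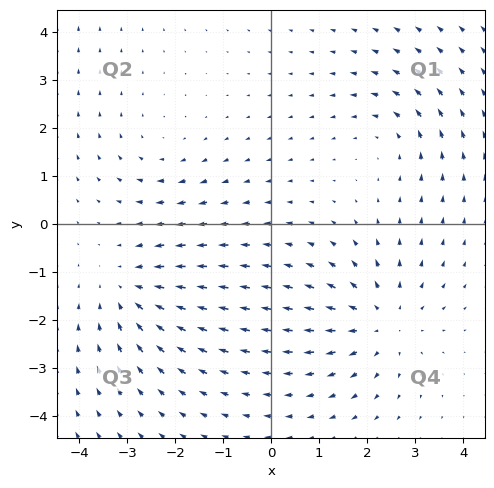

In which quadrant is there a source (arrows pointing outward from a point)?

Q4

The source sits at approximately (2.3, -2.1), which lies in quadrant Q4. The divergence there is about +4, positive as expected for a source.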